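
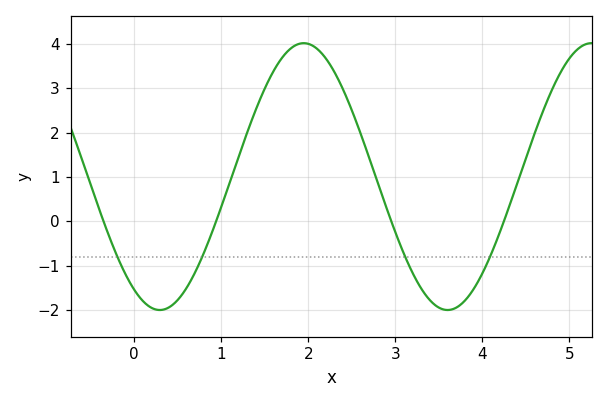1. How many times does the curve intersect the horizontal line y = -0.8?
4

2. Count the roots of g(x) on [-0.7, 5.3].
4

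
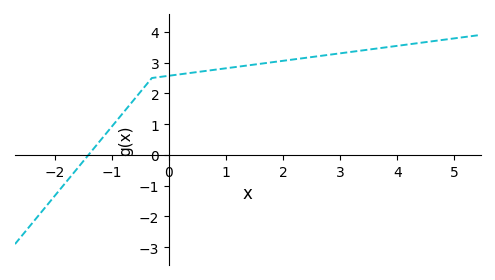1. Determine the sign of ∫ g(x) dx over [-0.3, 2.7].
positive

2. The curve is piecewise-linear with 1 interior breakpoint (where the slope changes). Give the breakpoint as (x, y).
(-0.3, 2.5)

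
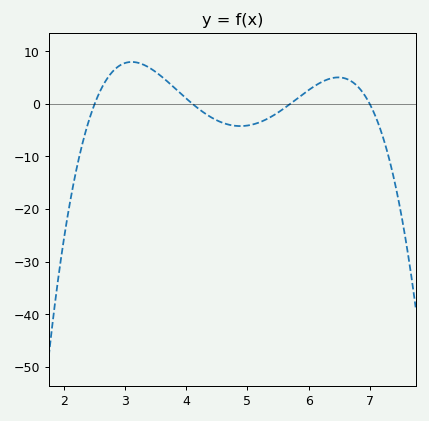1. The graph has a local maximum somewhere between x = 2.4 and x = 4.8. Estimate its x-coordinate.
3.11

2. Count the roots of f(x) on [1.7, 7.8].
4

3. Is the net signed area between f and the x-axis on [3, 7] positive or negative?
positive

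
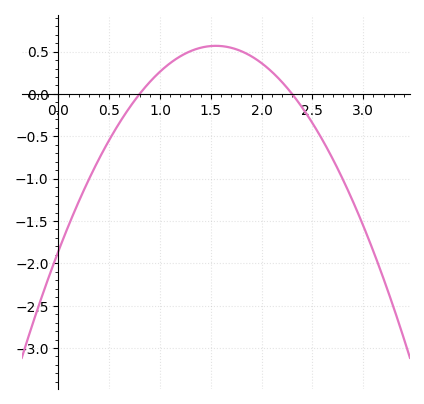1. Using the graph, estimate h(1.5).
0.566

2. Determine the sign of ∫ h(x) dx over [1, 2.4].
positive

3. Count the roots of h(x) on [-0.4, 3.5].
2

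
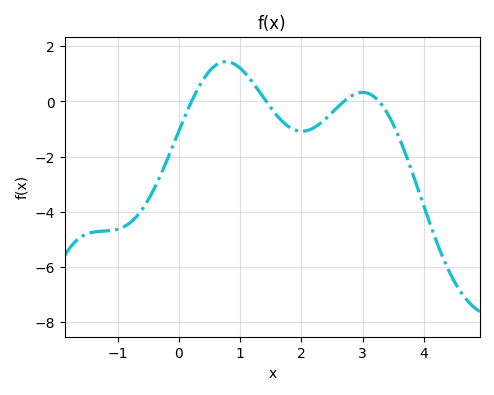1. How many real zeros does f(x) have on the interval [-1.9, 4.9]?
4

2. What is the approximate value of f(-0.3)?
-2.6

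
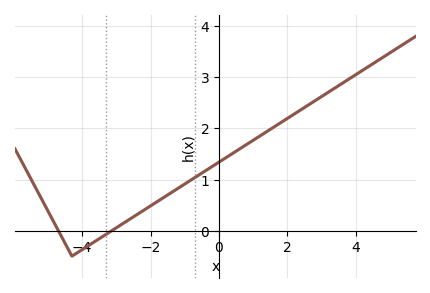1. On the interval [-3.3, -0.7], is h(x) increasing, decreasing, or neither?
increasing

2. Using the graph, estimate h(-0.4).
1.17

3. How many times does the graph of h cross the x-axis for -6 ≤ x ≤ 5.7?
2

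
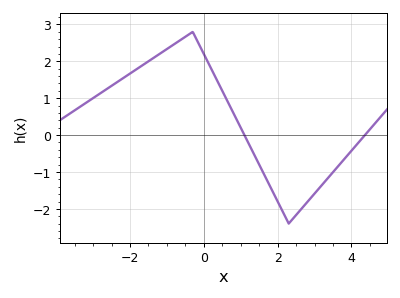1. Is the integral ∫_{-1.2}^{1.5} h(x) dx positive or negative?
positive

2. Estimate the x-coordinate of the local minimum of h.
2.3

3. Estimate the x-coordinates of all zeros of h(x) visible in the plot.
1.1, 4.37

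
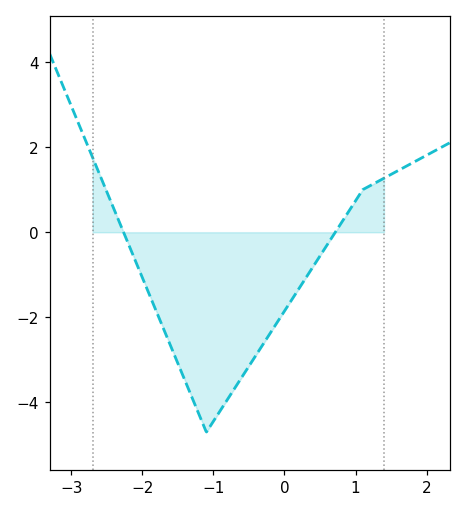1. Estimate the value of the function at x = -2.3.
0.2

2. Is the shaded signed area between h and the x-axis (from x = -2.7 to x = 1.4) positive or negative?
negative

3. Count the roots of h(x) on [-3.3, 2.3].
2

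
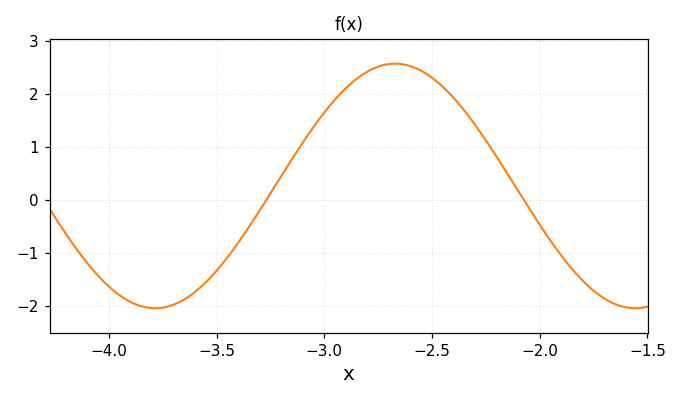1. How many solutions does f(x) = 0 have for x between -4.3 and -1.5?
2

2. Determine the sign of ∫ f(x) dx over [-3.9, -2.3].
positive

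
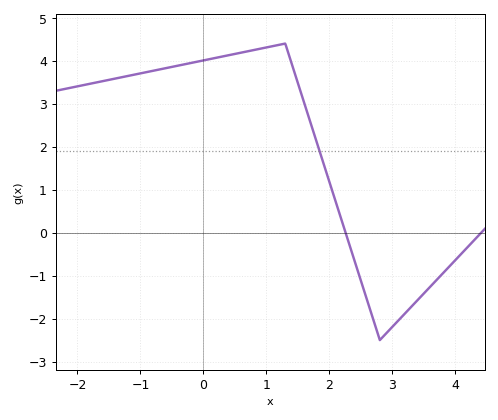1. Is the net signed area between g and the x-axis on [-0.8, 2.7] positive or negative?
positive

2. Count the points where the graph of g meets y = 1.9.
1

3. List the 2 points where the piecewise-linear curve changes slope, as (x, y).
(1.3, 4.4); (2.8, -2.5)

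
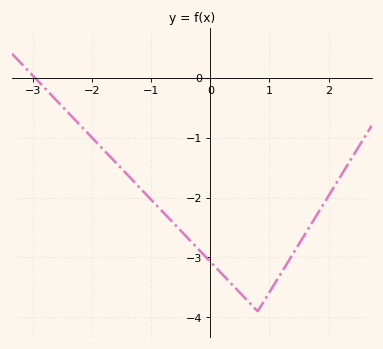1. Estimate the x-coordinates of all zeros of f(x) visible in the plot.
-3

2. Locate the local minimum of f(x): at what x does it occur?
0.8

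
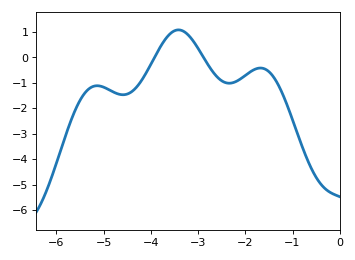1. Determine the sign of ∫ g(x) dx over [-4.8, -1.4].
negative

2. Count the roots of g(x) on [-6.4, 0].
2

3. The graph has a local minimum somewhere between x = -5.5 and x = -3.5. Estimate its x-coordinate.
-4.59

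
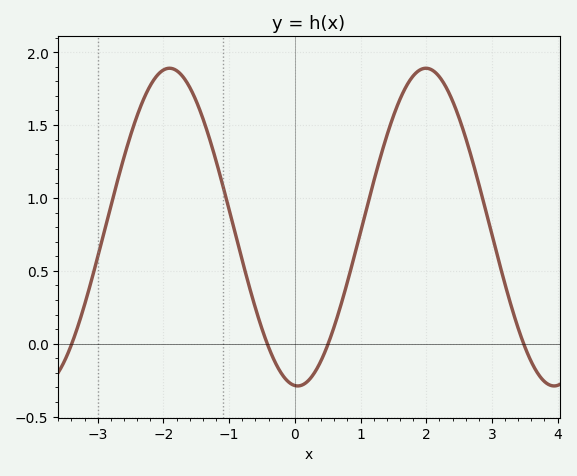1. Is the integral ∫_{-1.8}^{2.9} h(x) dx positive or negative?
positive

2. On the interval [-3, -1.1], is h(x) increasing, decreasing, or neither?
neither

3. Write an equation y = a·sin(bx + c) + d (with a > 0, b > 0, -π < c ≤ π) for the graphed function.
y = 1.09sin(1.6x - 1.6) + 0.8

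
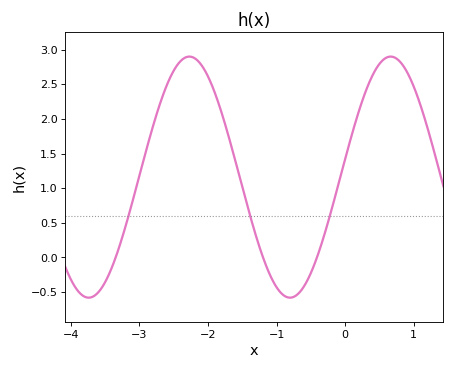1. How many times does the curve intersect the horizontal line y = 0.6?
3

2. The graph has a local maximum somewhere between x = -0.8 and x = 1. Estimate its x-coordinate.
0.664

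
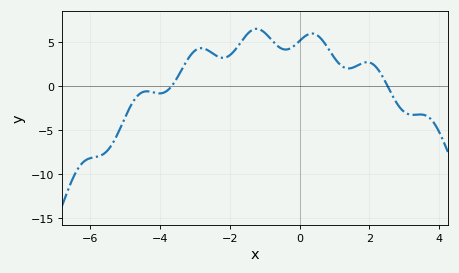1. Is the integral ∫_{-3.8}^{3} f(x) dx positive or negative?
positive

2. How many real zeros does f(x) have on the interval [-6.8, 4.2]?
2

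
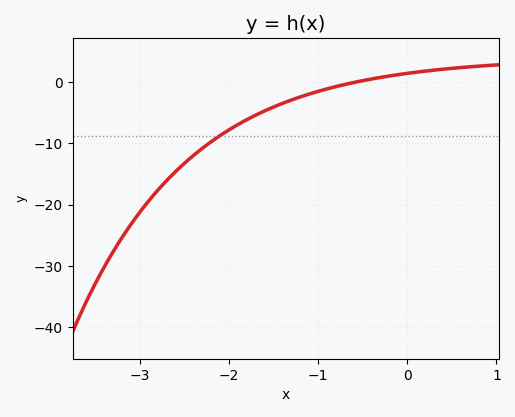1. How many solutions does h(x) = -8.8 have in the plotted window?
1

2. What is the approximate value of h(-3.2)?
-25.4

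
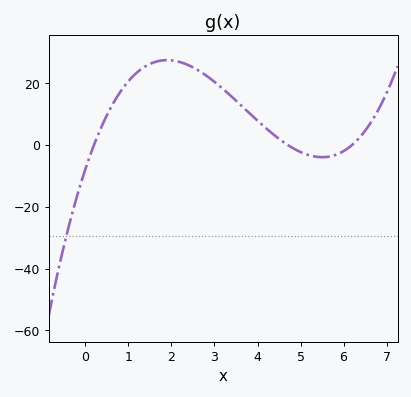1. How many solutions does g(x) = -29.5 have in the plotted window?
1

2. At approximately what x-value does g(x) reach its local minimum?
5.5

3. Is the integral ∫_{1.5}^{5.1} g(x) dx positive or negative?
positive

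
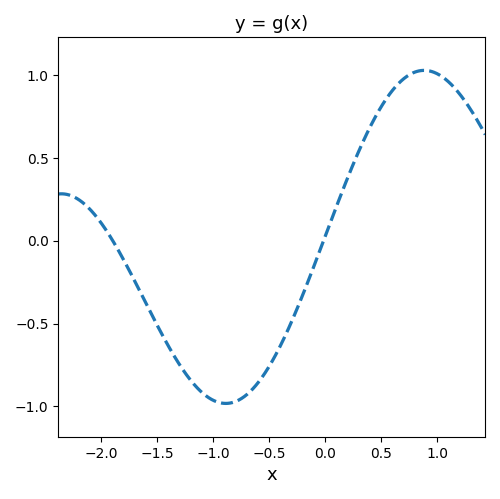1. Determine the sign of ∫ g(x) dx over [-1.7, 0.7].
negative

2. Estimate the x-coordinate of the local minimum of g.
-0.9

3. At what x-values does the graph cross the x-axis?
-1.9, 0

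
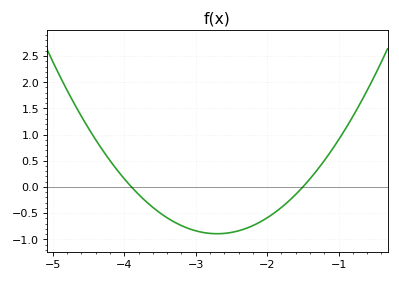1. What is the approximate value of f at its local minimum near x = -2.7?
-0.893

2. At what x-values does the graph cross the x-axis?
-3.9, -1.5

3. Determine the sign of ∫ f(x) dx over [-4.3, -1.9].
negative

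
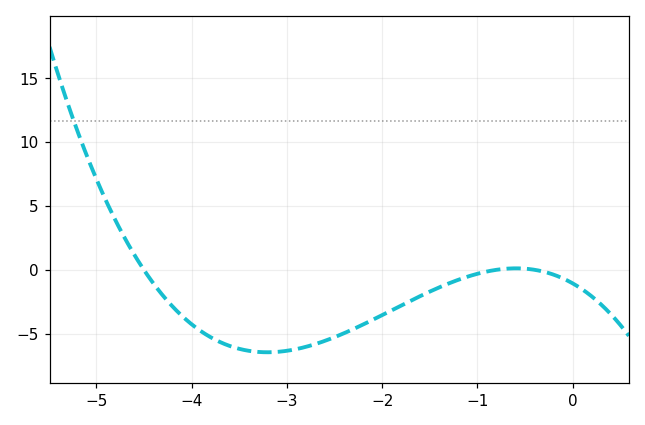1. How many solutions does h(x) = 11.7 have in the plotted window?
1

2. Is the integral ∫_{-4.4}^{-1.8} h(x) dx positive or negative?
negative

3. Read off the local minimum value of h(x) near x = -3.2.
-6.5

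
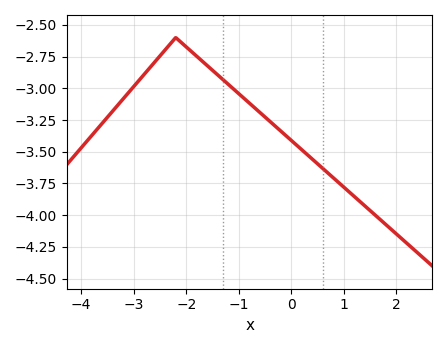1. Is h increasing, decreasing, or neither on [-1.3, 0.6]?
decreasing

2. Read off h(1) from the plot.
-3.8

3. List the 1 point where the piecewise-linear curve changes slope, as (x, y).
(-2.2, -2.6)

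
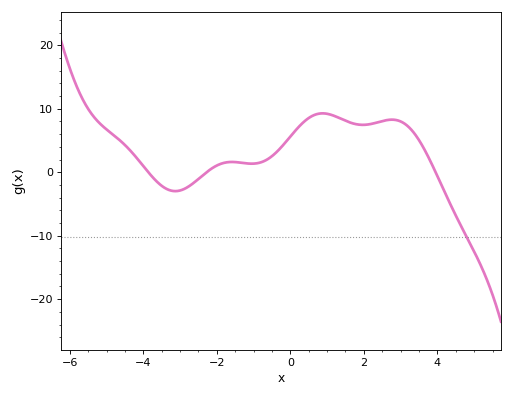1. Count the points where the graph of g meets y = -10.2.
1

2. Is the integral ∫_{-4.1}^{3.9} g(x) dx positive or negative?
positive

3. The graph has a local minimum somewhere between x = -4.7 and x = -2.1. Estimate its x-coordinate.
-3.13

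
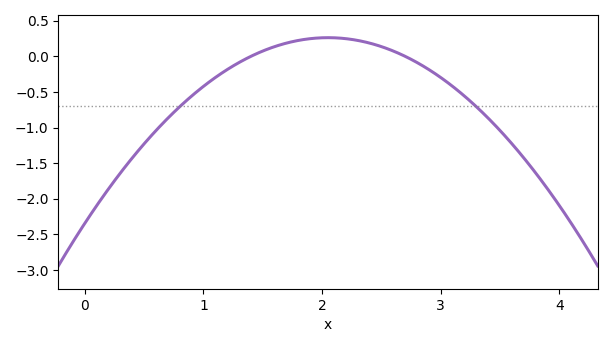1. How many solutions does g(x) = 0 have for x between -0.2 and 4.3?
2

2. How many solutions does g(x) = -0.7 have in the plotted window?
2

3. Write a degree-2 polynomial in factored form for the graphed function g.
y = -0.62(x - 1.4)(x - 2.7)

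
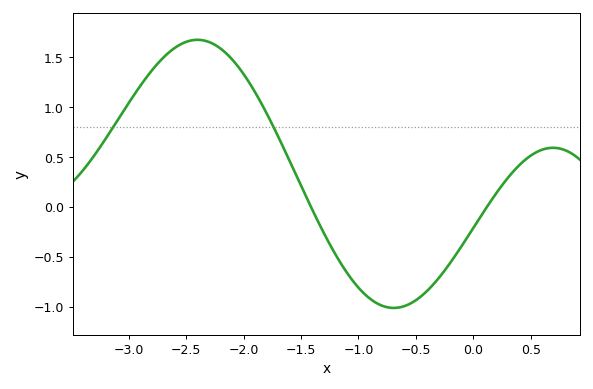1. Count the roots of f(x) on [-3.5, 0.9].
2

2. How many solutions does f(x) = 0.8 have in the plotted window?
2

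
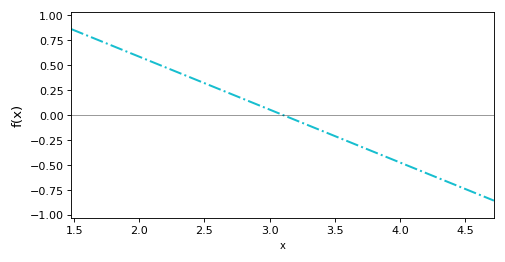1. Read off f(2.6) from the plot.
0.26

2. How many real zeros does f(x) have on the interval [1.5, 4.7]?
1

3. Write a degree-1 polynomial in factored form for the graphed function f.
y = -0.53(x - 3.1)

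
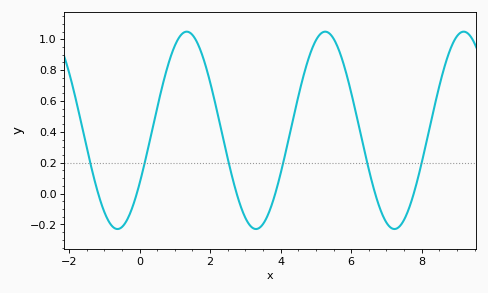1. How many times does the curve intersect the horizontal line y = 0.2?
6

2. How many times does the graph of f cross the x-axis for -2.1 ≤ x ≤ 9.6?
6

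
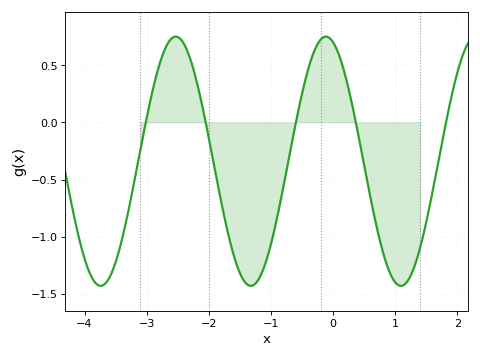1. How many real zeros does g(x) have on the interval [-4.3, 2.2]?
5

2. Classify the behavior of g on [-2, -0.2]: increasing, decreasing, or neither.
neither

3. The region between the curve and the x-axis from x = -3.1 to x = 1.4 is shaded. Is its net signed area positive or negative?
negative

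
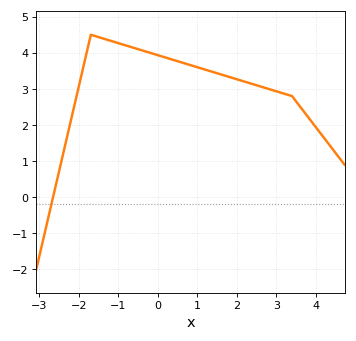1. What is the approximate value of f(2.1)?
3.2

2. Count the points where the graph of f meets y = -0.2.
1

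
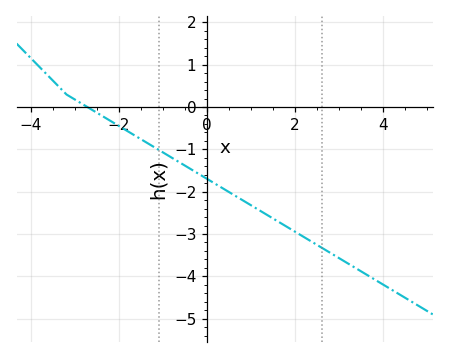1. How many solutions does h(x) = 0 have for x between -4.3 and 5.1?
1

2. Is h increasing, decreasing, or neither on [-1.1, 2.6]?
decreasing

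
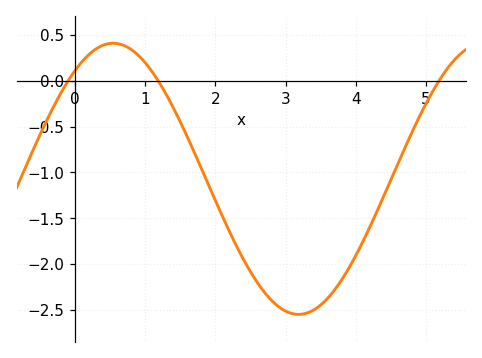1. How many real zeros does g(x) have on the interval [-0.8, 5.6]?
3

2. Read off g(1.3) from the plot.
-0.15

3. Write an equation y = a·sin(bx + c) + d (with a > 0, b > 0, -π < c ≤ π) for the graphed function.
y = 1.48sin(1.2x + 0.92) - 1.07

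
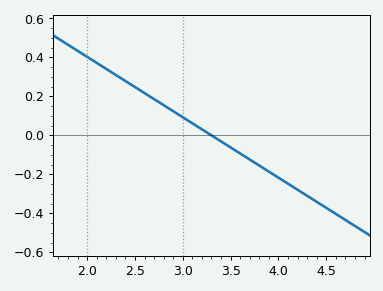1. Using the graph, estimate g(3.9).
-0.18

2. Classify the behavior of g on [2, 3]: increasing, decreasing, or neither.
decreasing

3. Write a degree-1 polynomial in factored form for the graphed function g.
y = -0.31(x - 3.3)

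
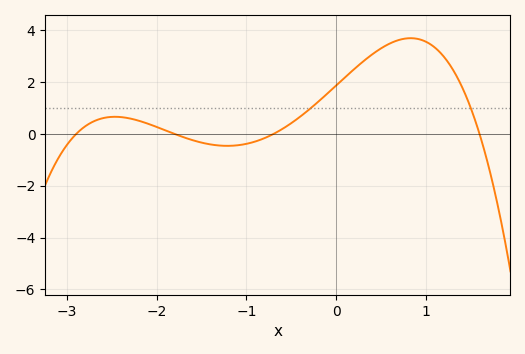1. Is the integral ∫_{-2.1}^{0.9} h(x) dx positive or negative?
positive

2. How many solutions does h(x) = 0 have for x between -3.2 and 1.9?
4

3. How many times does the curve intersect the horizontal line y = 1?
2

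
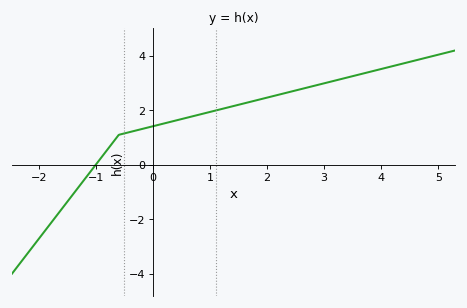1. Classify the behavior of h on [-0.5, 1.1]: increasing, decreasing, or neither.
increasing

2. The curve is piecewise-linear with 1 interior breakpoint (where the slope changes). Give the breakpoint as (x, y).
(-0.6, 1.1)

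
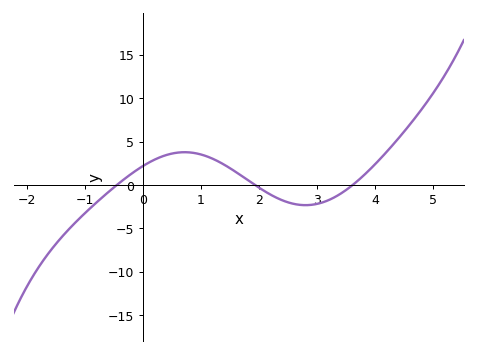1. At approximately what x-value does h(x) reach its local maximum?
0.721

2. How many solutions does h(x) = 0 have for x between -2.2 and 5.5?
3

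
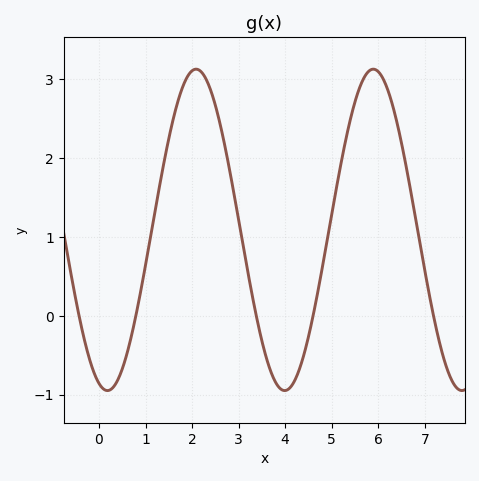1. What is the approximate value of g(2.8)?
1.9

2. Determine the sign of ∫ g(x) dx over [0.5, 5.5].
positive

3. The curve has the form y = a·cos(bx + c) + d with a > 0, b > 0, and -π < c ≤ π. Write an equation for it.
y = 2.04cos(1.6x + 2.8) + 1.09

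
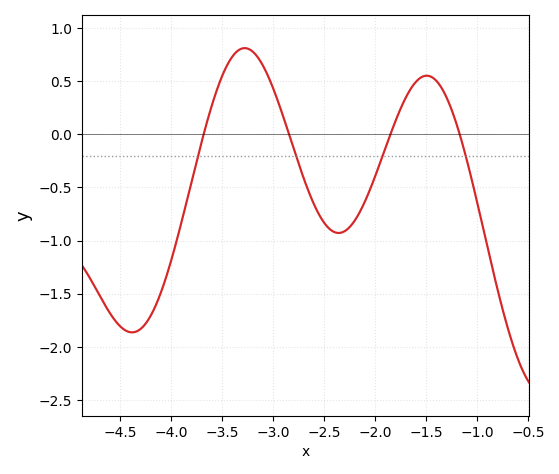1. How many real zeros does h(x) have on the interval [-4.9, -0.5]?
4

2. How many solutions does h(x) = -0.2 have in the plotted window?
4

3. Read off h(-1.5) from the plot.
0.55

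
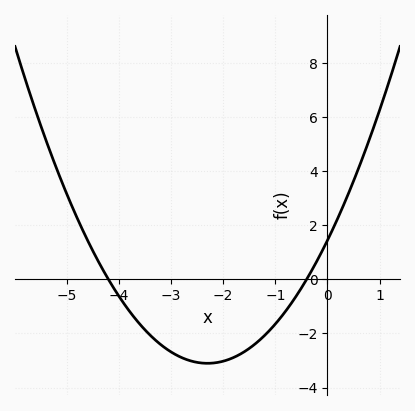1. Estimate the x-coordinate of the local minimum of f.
-2.3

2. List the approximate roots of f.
-4.2, -0.4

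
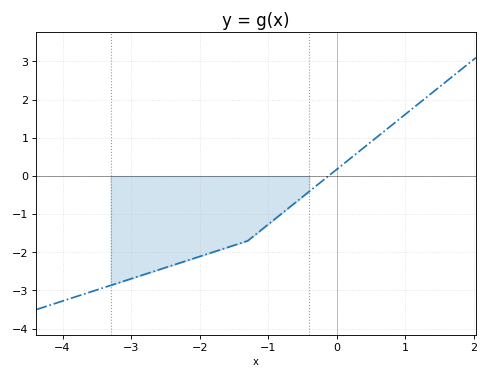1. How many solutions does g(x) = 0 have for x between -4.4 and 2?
1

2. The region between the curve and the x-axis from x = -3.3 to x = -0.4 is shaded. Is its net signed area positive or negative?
negative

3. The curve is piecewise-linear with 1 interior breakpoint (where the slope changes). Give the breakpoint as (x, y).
(-1.3, -1.7)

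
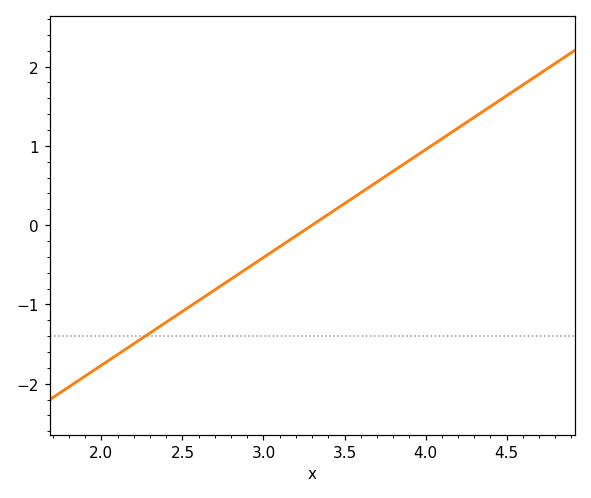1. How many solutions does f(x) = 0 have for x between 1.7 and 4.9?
1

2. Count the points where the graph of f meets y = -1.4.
1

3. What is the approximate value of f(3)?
-0.4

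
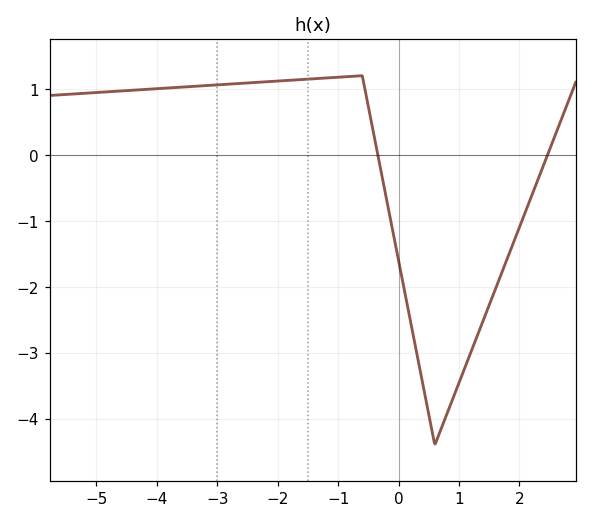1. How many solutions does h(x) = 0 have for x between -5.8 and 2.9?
2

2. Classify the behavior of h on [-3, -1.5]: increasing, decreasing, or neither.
increasing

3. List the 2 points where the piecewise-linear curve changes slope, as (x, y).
(-0.6, 1.2); (0.6, -4.4)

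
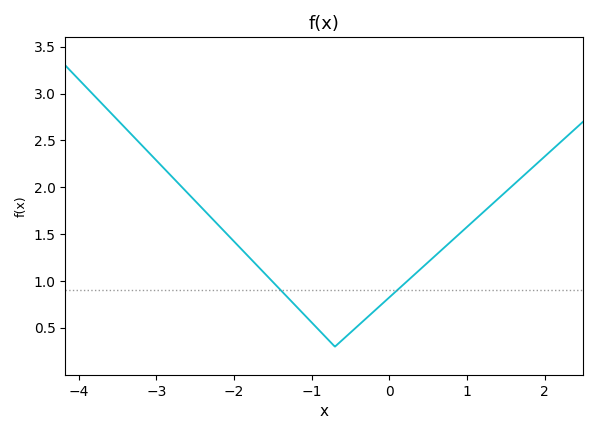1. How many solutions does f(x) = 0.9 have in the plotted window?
2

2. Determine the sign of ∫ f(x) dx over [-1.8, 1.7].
positive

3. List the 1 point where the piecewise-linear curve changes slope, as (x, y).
(-0.7, 0.3)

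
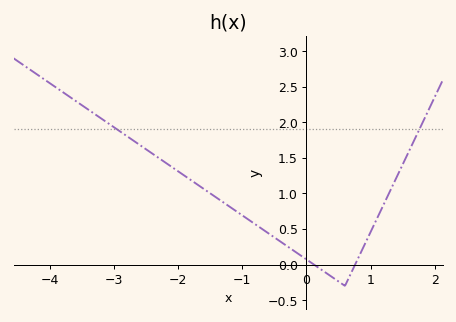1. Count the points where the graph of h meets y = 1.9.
2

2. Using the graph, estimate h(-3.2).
2.06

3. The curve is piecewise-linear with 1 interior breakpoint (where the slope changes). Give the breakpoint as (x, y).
(0.6, -0.3)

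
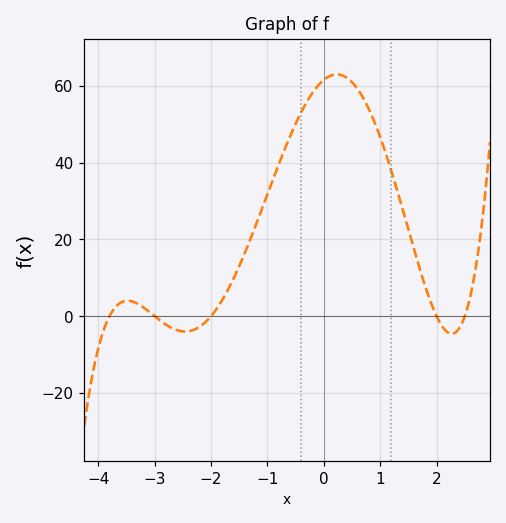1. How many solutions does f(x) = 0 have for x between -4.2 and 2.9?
5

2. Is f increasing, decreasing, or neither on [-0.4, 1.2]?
neither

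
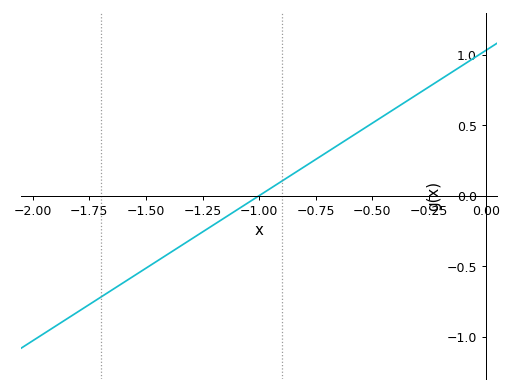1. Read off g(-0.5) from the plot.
0.515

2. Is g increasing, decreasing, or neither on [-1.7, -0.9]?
increasing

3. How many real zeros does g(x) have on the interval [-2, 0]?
1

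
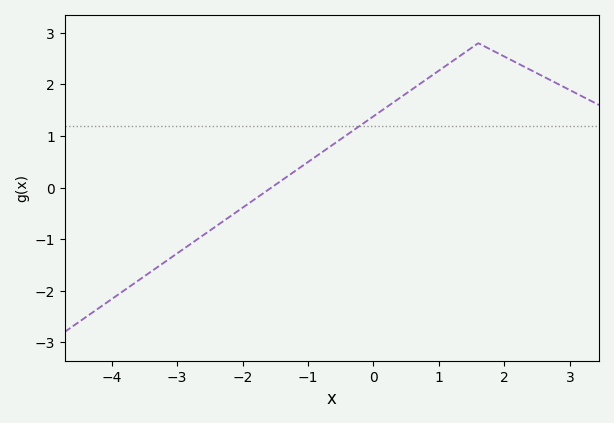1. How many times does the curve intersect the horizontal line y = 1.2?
1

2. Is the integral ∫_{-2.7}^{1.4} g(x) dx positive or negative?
positive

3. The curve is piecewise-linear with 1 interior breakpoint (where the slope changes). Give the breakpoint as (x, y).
(1.6, 2.8)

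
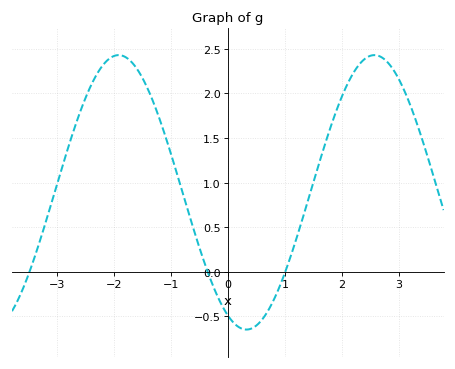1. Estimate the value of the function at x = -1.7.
2.35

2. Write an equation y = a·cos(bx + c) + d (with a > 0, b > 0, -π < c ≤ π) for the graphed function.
y = 1.54cos(1.4x + 2.7) + 0.89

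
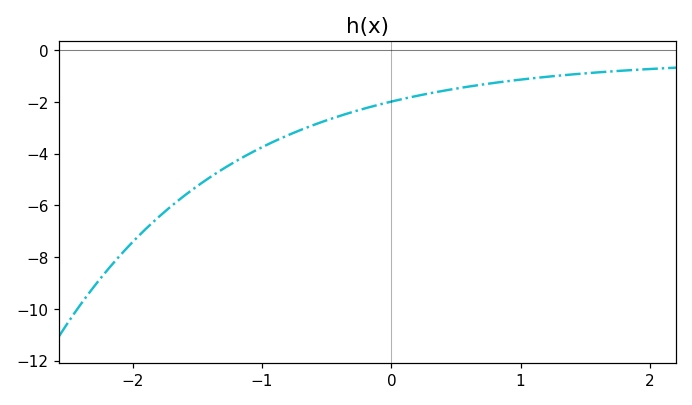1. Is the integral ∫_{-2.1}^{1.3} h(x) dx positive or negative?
negative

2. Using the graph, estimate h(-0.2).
-2.2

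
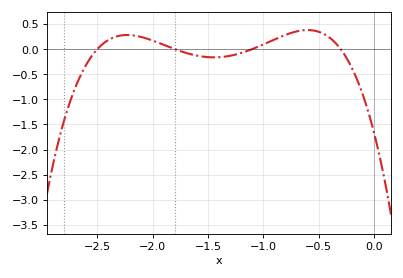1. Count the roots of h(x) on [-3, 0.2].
4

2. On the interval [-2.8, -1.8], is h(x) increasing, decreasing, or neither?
neither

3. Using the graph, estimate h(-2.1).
0.24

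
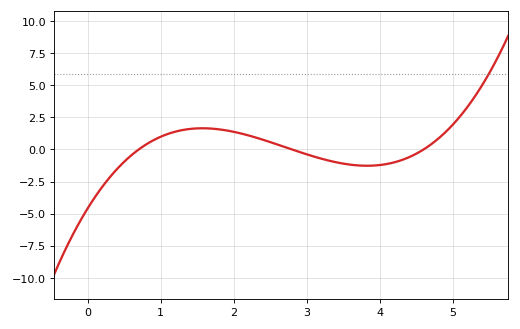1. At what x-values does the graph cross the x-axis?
0.7, 2.8, 4.6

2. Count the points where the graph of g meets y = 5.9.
1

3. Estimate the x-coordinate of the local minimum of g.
3.83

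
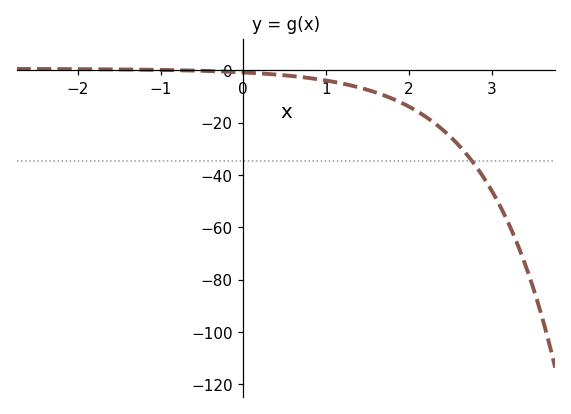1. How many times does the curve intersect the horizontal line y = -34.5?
1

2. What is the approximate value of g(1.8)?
-10.8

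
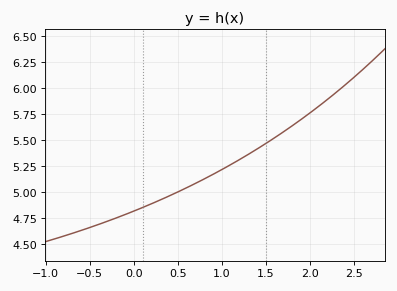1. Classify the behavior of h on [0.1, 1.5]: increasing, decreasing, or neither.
increasing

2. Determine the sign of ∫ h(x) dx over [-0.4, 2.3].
positive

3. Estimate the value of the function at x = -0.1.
4.8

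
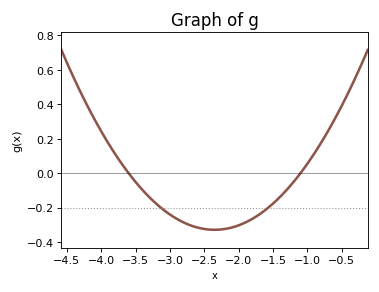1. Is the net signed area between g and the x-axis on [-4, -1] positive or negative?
negative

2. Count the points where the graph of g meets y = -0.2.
2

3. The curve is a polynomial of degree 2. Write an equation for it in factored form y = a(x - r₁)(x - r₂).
y = 0.21(x + 3.6)(x + 1.1)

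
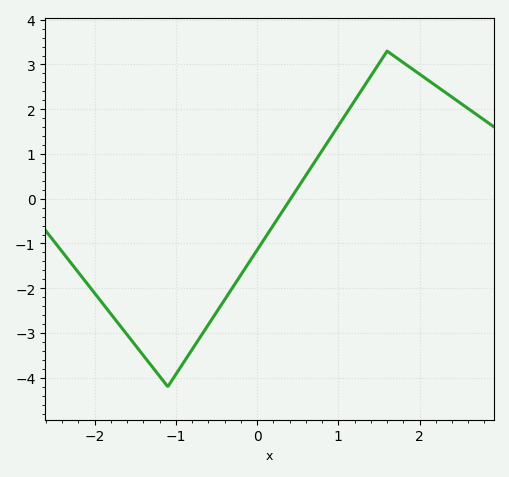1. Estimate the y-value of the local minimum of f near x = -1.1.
-4.2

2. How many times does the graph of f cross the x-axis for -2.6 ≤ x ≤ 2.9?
1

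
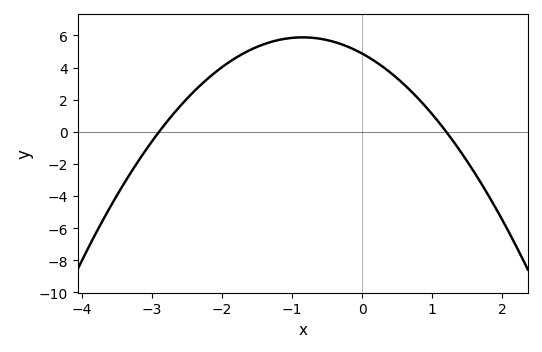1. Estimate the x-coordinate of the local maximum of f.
-0.8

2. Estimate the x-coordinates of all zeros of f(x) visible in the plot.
-2.9, 1.2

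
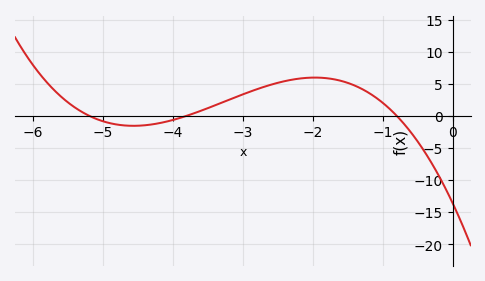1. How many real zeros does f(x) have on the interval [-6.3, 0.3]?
3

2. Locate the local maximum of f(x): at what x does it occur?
-2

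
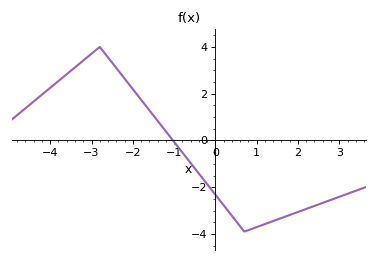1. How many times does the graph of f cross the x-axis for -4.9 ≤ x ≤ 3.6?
1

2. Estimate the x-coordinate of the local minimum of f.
0.703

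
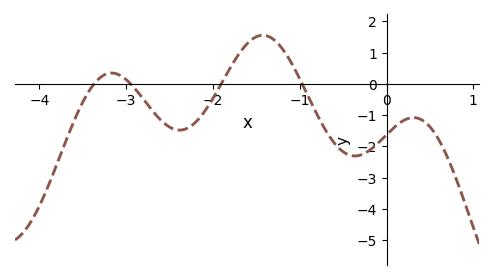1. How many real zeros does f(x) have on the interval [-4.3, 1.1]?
4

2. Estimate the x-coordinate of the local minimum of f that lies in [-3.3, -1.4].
-2.38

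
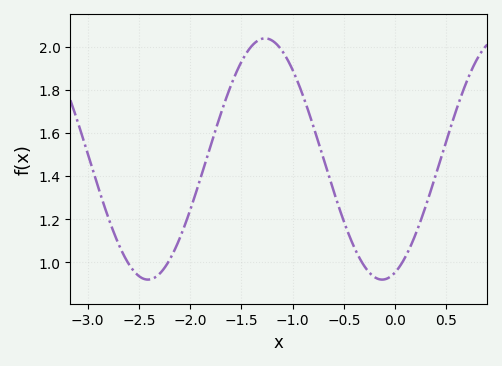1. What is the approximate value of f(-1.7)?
1.69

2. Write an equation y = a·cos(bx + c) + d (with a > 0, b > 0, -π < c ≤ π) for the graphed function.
y = 0.56cos(2.75x - 2.79) + 1.48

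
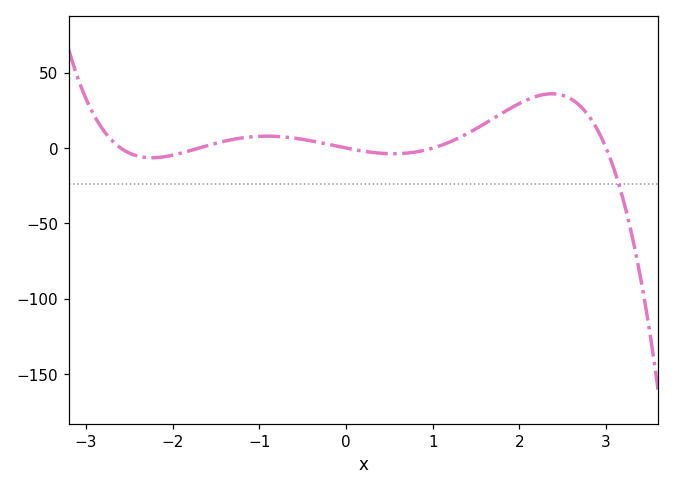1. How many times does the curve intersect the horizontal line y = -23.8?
1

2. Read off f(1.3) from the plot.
6.75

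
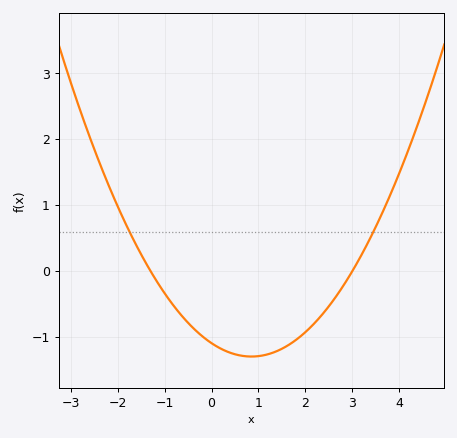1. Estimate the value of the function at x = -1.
-0.3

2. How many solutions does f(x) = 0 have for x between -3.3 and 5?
2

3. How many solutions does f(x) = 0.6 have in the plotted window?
2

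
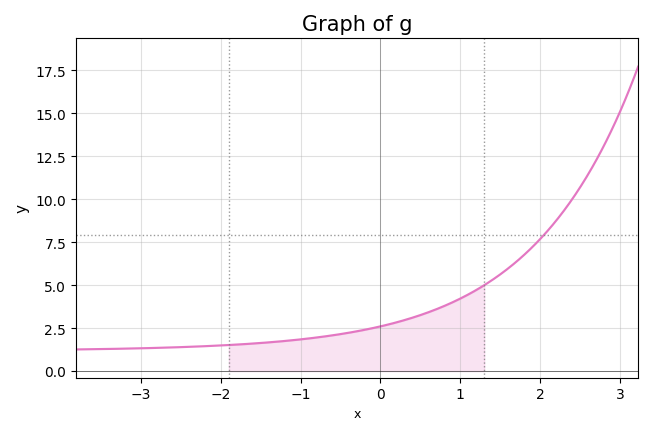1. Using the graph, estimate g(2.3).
9.34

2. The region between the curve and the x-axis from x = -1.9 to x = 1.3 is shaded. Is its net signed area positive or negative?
positive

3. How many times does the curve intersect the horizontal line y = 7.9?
1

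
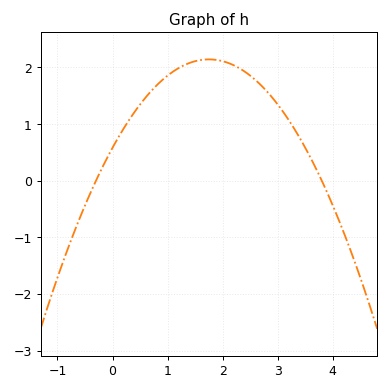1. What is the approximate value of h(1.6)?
2.13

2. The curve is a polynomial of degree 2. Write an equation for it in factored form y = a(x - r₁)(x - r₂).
y = -0.51(x + 0.3)(x - 3.8)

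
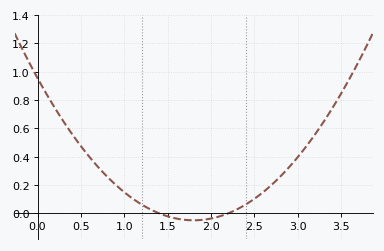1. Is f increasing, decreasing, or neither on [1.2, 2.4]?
neither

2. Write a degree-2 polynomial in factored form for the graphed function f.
y = 0.31(x - 1.4)(x - 2.2)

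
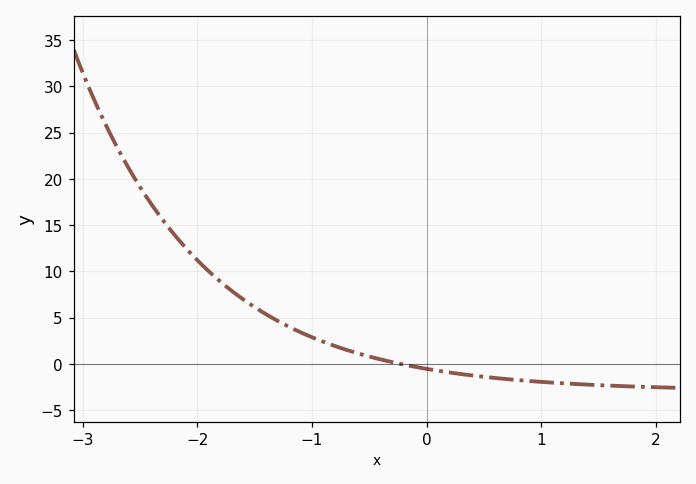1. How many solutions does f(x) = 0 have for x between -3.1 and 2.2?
1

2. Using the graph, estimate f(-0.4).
0.5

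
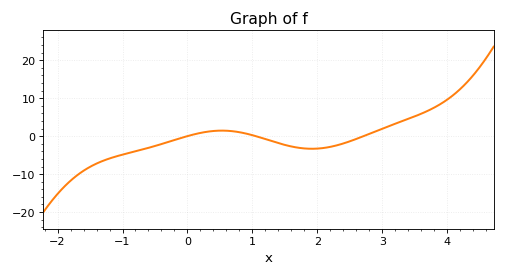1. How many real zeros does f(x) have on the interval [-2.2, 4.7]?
3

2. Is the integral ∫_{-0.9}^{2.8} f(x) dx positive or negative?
negative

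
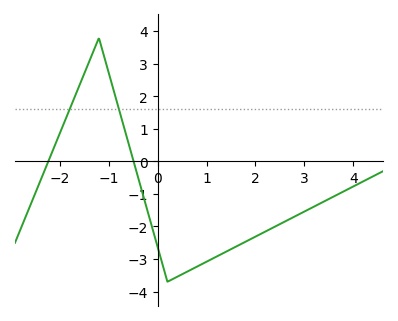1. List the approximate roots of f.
-2.2, -0.4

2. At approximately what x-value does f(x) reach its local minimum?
0.2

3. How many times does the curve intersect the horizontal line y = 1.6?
2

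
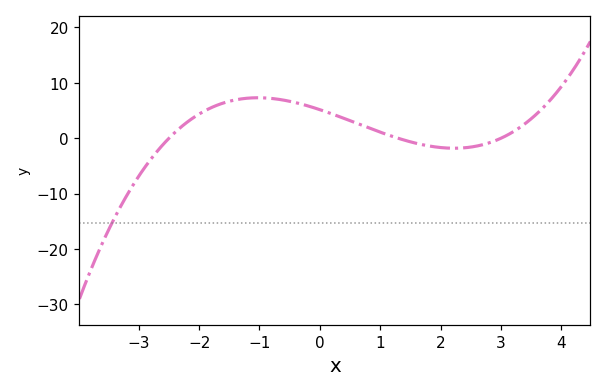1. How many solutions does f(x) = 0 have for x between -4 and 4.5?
3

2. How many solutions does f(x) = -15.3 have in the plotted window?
1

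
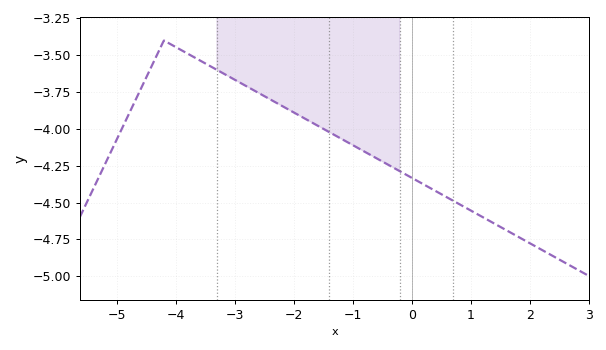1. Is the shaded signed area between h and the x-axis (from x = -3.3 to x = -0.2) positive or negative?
negative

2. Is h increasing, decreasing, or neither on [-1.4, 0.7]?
decreasing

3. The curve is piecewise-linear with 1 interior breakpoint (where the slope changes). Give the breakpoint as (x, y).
(-4.2, -3.4)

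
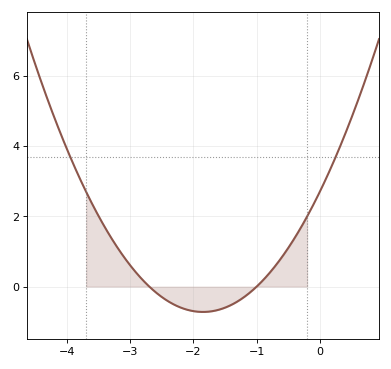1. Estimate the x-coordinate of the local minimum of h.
-1.9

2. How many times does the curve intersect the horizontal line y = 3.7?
2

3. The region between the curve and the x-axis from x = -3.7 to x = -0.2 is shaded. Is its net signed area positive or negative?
positive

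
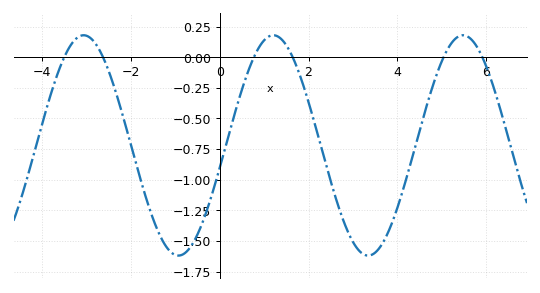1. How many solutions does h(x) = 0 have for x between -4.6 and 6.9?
6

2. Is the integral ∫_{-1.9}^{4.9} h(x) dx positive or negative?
negative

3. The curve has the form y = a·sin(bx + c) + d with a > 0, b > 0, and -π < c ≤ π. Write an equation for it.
y = 0.9sin(1.47x - 0.202) - 0.72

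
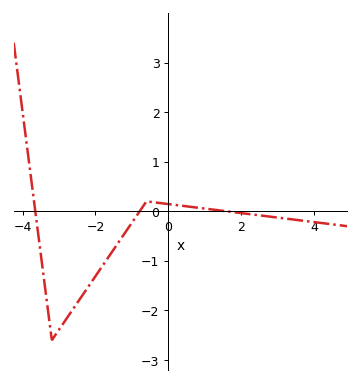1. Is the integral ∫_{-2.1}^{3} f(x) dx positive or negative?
negative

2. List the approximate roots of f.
-3.6, -0.8, 1.6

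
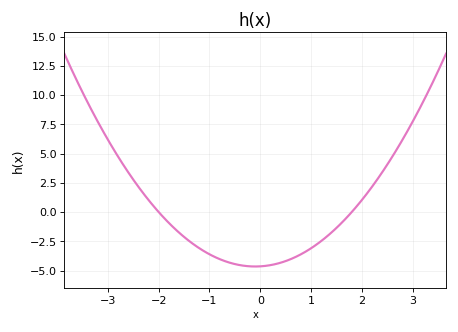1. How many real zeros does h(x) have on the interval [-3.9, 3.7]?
2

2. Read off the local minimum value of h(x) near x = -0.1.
-4.66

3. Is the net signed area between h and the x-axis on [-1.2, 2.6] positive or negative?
negative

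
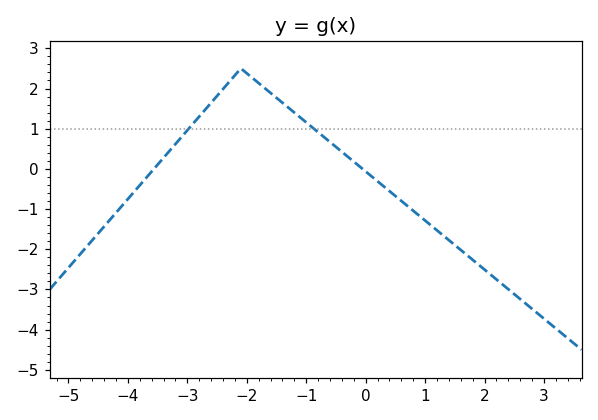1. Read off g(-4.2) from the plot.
-1.09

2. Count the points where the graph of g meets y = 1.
2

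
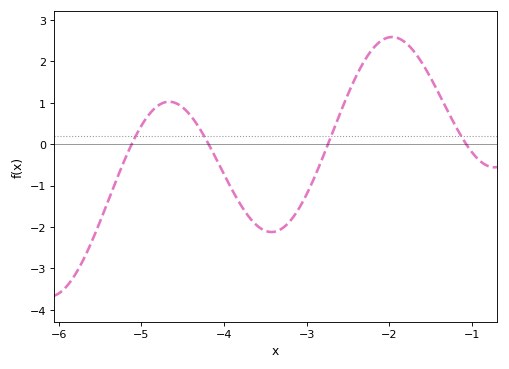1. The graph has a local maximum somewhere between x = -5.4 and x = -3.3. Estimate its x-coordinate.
-4.7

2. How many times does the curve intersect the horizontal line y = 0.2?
4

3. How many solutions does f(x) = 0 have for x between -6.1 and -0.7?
4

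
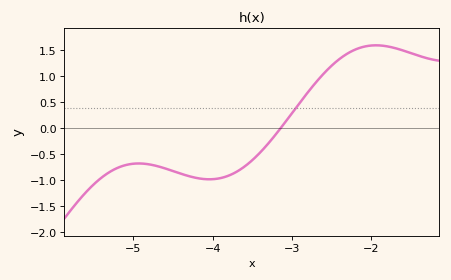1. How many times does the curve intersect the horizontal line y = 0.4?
1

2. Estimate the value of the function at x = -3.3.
-0.292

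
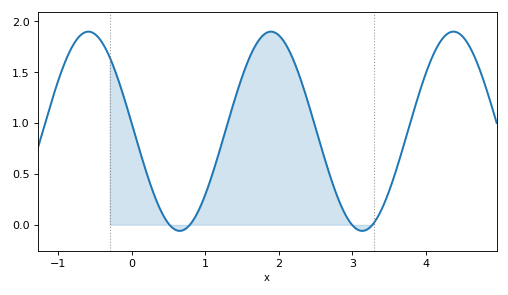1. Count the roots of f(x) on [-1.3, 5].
4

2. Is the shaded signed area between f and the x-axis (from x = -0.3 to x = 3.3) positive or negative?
positive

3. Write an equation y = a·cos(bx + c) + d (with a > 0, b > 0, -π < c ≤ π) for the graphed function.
y = 0.98cos(2.53x + 1.49) + 0.92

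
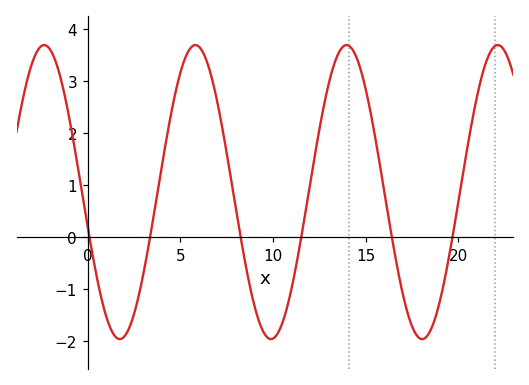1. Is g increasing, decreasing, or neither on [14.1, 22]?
neither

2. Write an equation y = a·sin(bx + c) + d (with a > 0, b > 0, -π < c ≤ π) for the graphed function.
y = 2.83sin(0.77x - 2.9) + 0.87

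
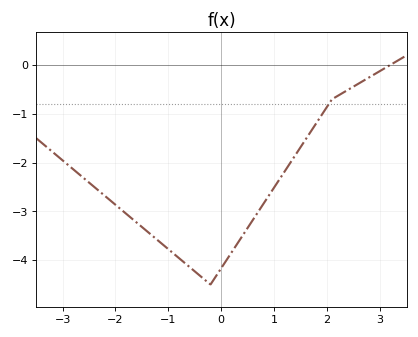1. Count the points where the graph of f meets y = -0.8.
1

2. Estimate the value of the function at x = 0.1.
-4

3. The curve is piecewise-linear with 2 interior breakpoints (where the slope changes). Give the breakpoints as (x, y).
(-0.2, -4.5); (2.1, -0.7)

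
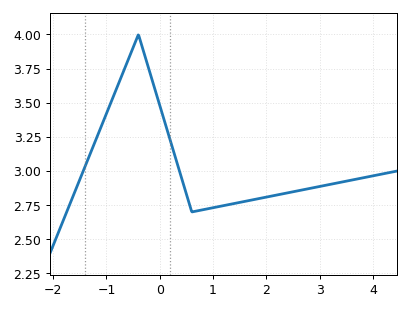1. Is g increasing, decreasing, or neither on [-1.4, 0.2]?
neither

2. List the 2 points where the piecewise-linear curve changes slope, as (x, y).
(-0.4, 4); (0.6, 2.7)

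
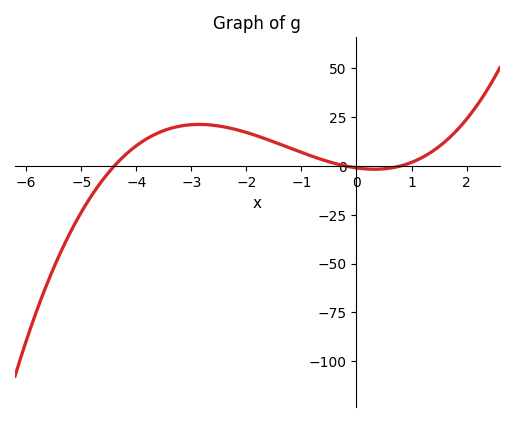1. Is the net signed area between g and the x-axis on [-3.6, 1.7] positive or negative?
positive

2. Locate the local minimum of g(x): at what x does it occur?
0.327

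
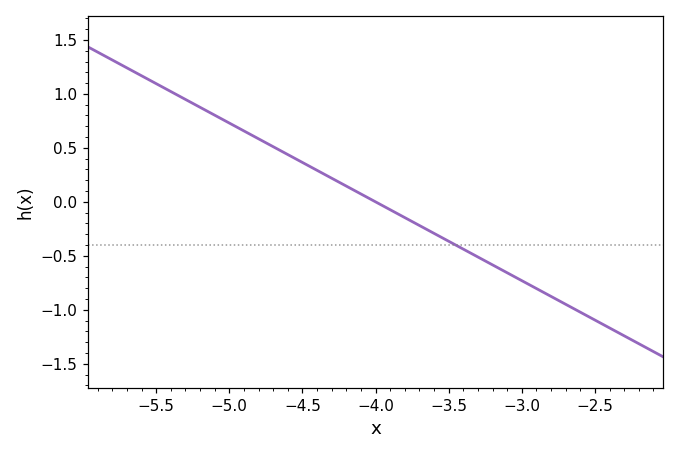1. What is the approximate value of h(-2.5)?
-1.09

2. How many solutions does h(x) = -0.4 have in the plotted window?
1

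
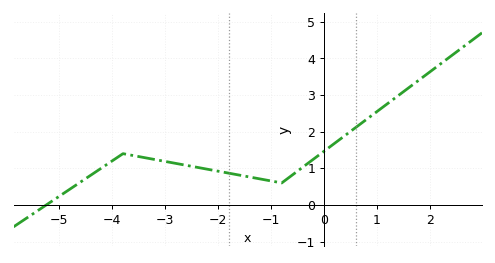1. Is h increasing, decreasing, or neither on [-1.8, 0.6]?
neither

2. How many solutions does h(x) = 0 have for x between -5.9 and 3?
1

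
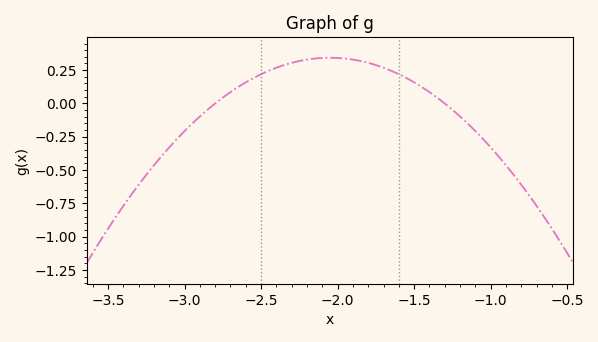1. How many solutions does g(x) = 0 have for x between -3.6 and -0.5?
2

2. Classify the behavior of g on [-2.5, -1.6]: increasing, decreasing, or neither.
neither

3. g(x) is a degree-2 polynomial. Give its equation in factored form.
y = -0.61(x + 2.8)(x + 1.3)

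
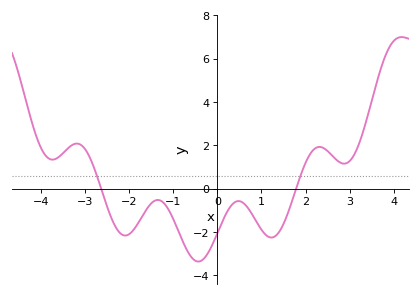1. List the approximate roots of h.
-2.64, 1.79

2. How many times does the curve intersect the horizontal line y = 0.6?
2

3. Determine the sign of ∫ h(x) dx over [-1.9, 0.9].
negative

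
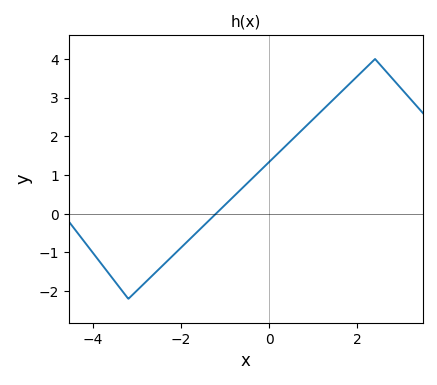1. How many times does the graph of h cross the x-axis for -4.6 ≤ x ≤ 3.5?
1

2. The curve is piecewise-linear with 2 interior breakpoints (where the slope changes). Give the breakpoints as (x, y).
(-3.2, -2.2); (2.4, 4)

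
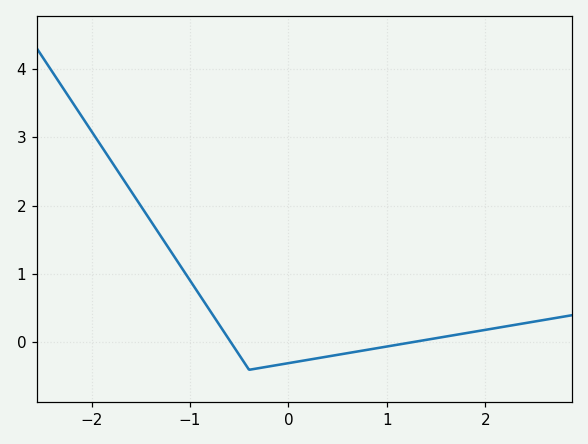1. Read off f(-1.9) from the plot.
2.9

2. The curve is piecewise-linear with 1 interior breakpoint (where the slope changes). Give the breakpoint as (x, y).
(-0.4, -0.4)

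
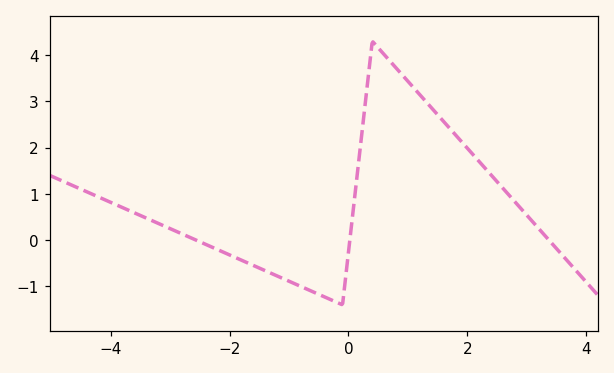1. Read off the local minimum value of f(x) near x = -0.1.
-1.4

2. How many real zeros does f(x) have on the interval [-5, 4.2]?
3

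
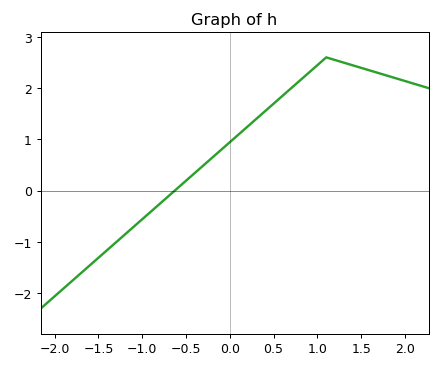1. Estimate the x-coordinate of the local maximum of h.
1.1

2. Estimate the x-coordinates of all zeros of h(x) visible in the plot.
-0.63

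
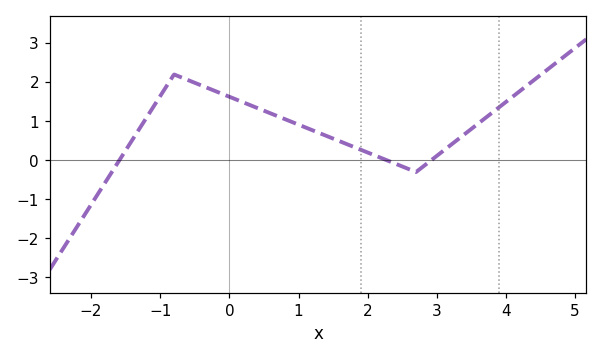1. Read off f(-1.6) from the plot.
-0.025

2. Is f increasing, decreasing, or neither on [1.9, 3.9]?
neither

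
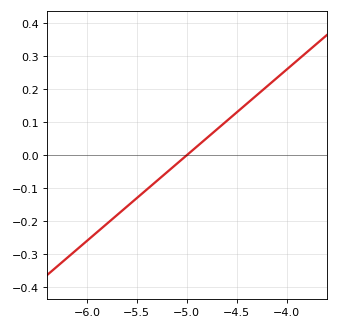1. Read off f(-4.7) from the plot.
0.08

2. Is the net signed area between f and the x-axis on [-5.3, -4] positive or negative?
positive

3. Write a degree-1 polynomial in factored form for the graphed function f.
y = 0.26(x + 5)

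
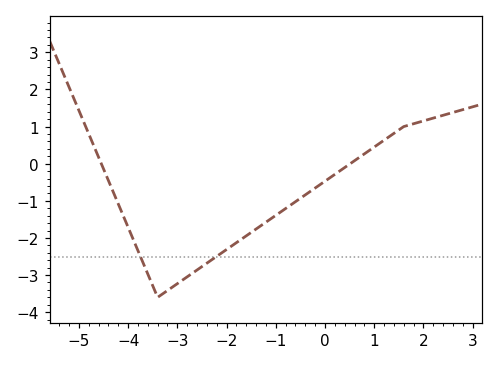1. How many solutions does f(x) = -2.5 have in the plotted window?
2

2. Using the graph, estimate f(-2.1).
-2.4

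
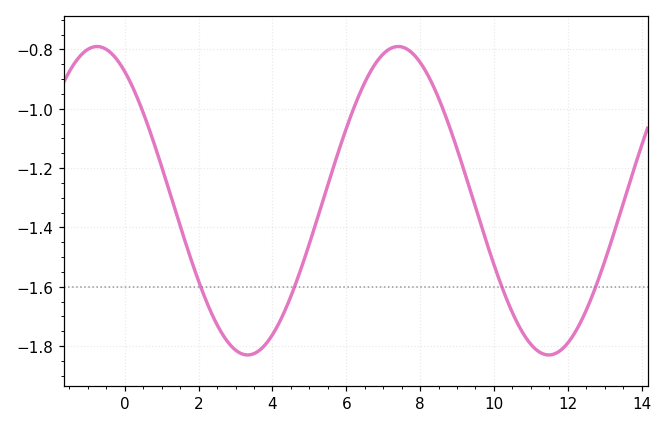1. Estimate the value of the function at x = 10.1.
-1.56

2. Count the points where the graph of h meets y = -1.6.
4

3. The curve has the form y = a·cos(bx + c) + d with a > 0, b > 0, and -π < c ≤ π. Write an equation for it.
y = 0.52cos(0.77x + 0.58) - 1.31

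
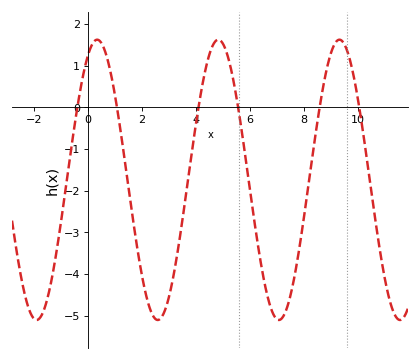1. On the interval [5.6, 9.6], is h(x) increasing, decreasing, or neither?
neither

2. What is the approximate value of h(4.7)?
1.6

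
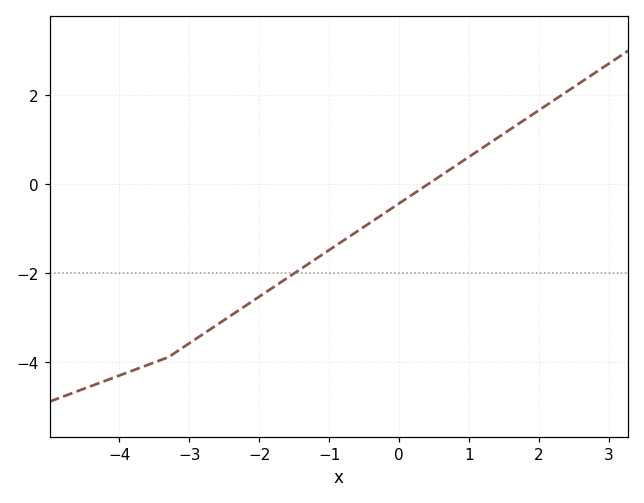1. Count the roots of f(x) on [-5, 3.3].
1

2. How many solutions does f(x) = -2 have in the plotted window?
1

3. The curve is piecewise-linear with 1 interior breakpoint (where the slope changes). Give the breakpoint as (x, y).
(-3.3, -3.9)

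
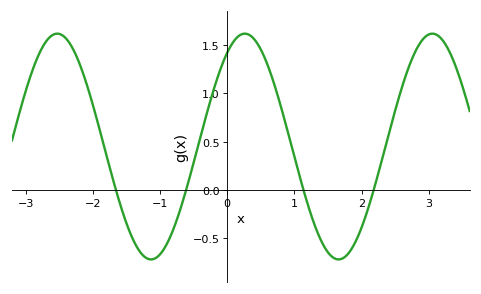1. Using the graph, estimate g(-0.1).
1.25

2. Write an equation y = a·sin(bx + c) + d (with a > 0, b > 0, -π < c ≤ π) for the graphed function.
y = 1.17sin(2.25x + 0.982) + 0.45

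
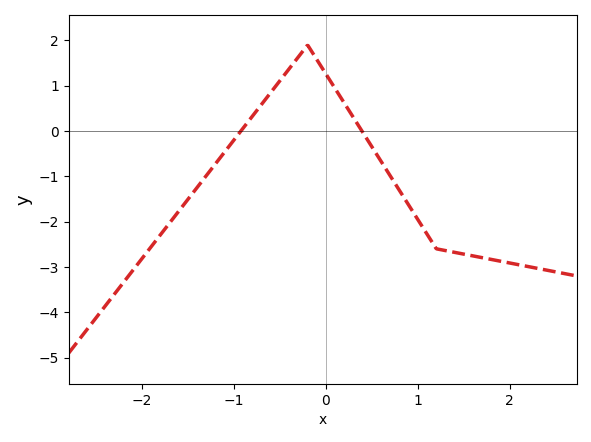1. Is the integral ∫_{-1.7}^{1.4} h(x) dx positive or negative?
negative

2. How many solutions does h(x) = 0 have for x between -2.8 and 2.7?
2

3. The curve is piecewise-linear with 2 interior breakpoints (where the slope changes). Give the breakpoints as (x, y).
(-0.2, 1.9); (1.2, -2.6)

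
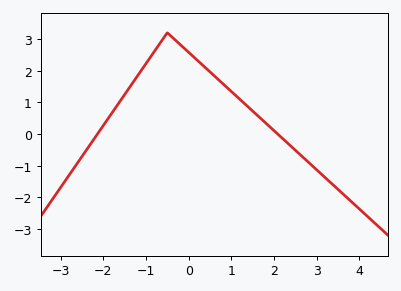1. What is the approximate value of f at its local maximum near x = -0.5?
3.2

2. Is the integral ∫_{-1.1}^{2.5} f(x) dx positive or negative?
positive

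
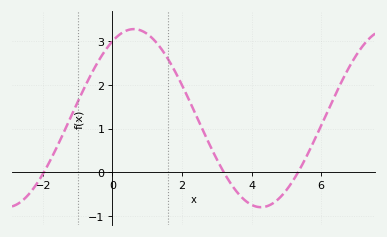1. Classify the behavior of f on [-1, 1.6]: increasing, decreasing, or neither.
neither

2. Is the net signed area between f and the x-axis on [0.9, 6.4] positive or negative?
positive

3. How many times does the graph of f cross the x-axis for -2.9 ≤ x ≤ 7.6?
3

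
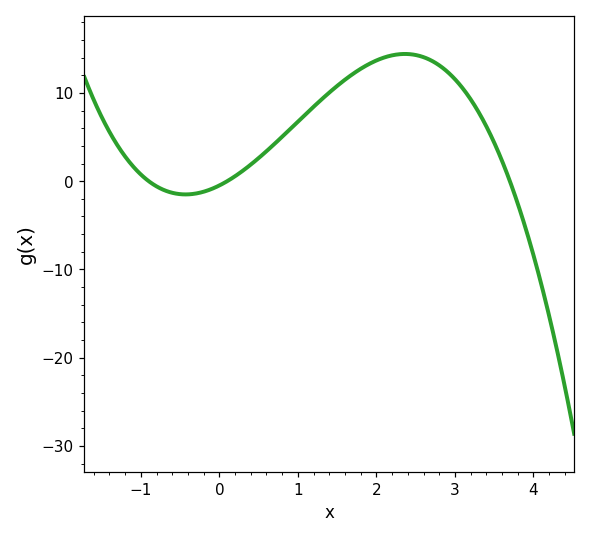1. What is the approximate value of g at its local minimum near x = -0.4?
-1.5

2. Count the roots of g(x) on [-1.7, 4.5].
3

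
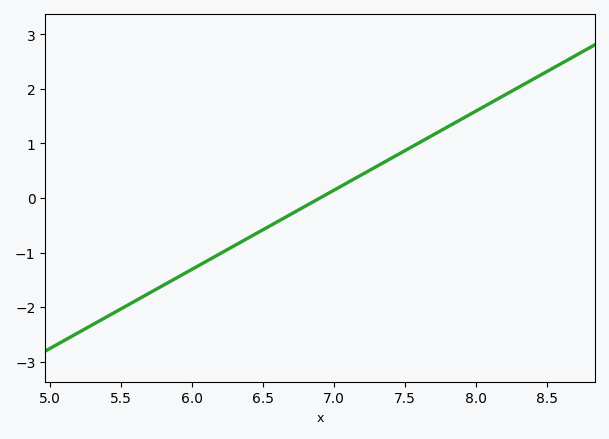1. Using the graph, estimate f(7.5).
0.87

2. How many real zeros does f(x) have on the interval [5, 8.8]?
1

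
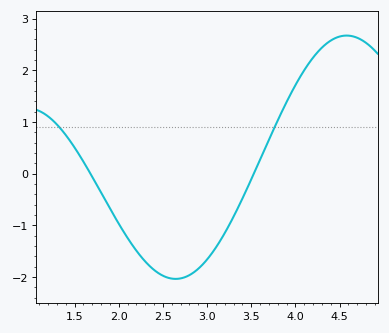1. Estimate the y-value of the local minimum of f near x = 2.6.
-2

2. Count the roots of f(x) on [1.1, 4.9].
2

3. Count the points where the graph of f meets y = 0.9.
2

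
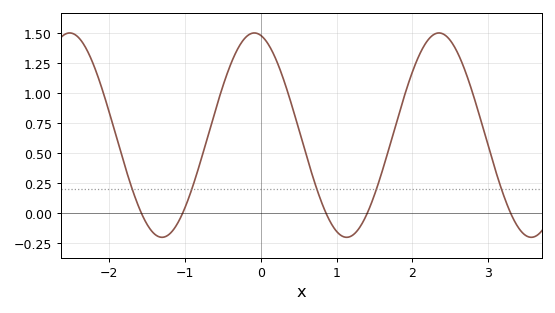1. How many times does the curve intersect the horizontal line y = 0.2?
5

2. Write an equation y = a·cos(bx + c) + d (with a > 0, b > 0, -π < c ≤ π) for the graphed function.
y = 0.85cos(2.58x + 0.222) + 0.65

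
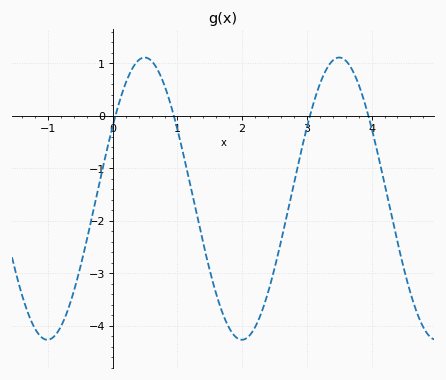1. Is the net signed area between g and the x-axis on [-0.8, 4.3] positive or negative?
negative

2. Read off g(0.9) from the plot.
0.2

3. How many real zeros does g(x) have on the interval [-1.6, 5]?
4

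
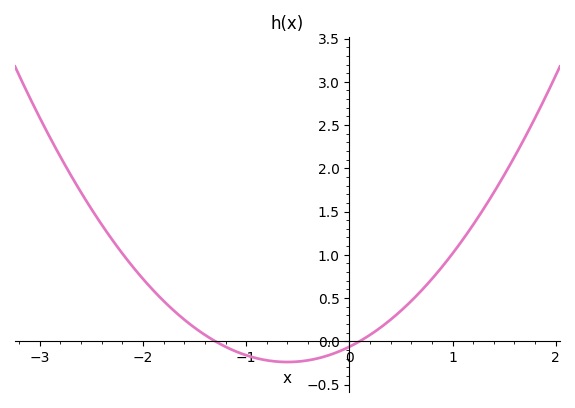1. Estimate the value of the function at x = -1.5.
0.15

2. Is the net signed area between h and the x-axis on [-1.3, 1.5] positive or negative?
positive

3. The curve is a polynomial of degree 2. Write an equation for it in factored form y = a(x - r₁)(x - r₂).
y = 0.49(x + 1.3)(x - 0.1)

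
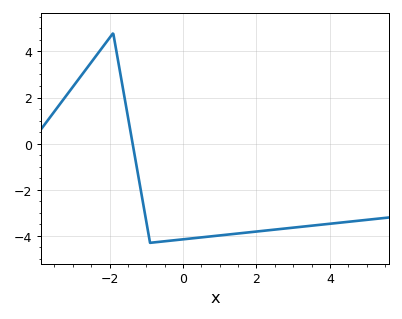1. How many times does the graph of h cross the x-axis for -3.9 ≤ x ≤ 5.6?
1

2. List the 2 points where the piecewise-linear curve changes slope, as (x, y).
(-1.9, 4.8); (-0.9, -4.3)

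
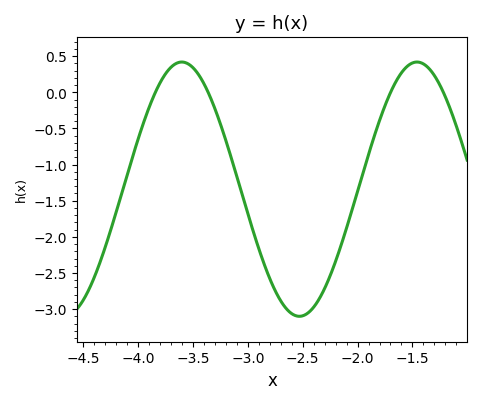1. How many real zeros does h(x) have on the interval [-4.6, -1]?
4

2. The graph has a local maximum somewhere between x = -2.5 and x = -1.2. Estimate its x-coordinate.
-1.45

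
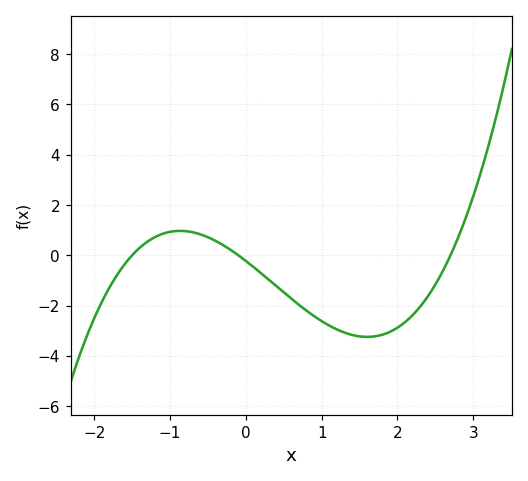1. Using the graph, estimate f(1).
-2.62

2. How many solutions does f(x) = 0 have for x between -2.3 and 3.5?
3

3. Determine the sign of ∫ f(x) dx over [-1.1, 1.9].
negative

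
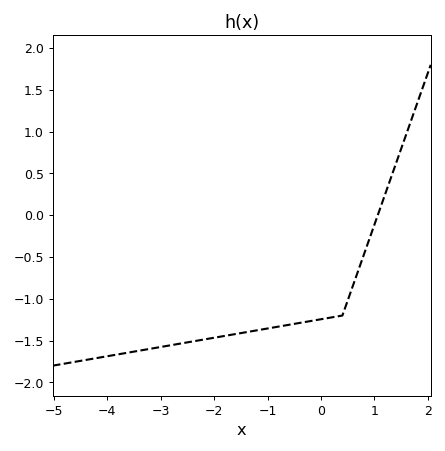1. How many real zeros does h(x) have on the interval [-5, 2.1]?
1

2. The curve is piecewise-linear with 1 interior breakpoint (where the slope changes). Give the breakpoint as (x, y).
(0.4, -1.2)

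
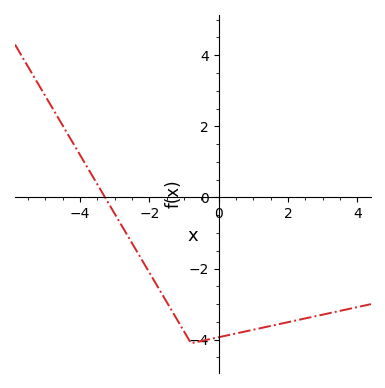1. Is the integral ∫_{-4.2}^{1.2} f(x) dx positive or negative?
negative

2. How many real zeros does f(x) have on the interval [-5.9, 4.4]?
1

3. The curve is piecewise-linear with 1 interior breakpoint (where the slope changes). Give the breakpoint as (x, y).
(-0.8, -4.1)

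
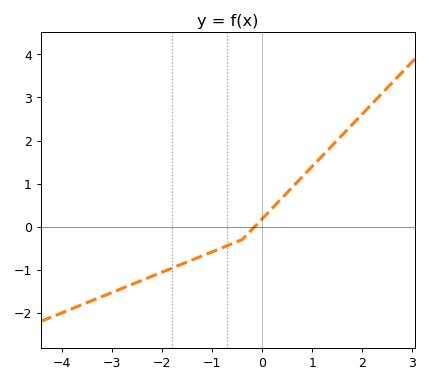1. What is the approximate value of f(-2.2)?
-1.1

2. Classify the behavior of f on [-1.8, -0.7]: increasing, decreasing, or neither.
increasing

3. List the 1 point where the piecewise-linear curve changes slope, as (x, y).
(-0.4, -0.3)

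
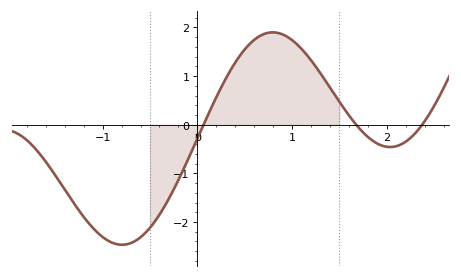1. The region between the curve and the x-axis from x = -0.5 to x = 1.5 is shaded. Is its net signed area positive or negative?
positive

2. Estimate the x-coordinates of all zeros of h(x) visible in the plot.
0.065, 1.68, 2.37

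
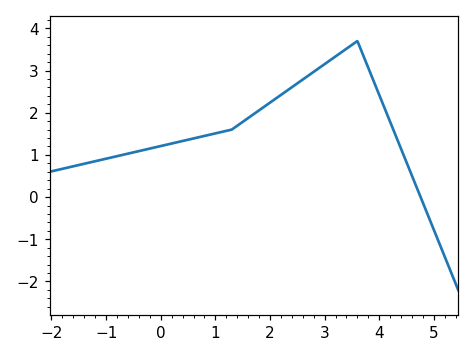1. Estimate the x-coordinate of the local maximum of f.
3.6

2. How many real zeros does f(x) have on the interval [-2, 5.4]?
1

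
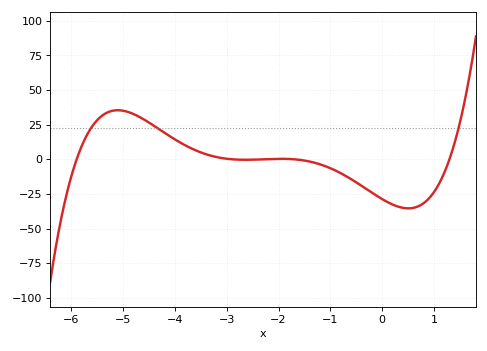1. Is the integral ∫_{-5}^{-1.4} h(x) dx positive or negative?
positive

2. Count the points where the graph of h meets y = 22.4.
3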